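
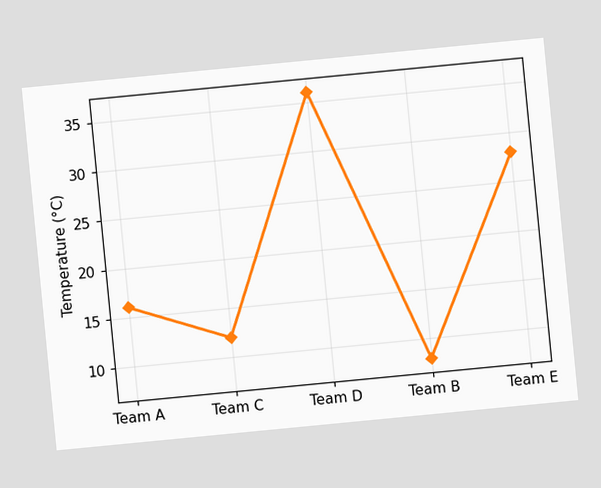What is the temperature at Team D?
36°C

The chart is tilted about 6° counter-clockwise. At Team D, the line is at 36°C.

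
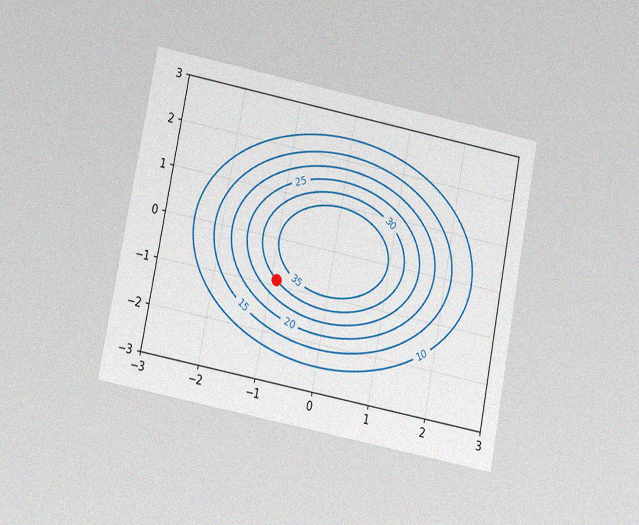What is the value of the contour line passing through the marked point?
30

The chart is tilted about 11° clockwise and viewed at a slight angle, with some photo noise. The marked point sits on the contour labelled 30.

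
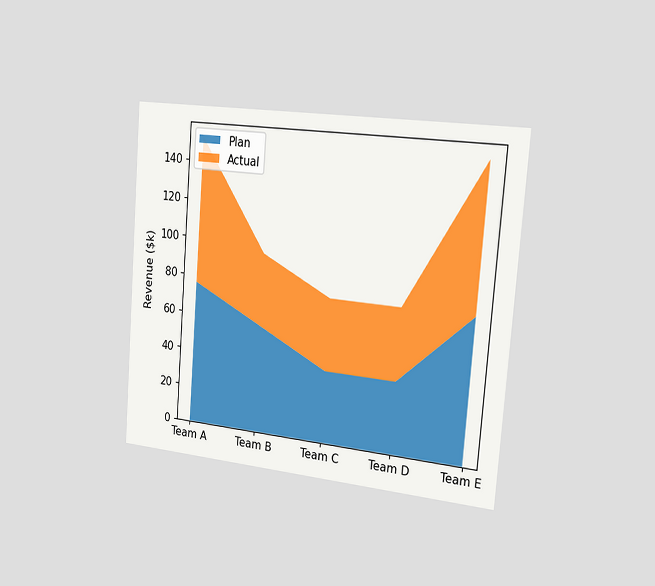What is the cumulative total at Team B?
$95k

The chart is tilted about 4° clockwise and viewed slightly from the right. The stacked total at Team B reaches $95k.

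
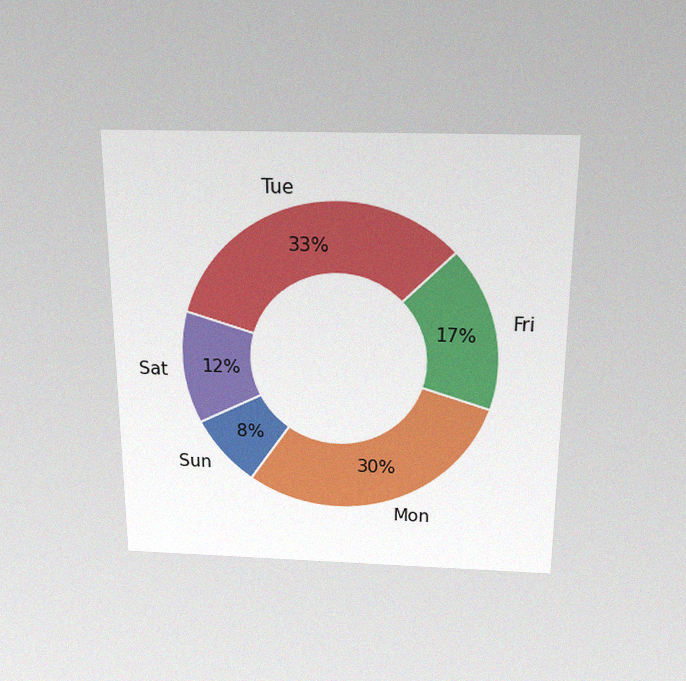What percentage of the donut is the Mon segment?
The chart is viewed slightly from above, with some photo noise. The Mon segment takes up 30% of the ring.

30%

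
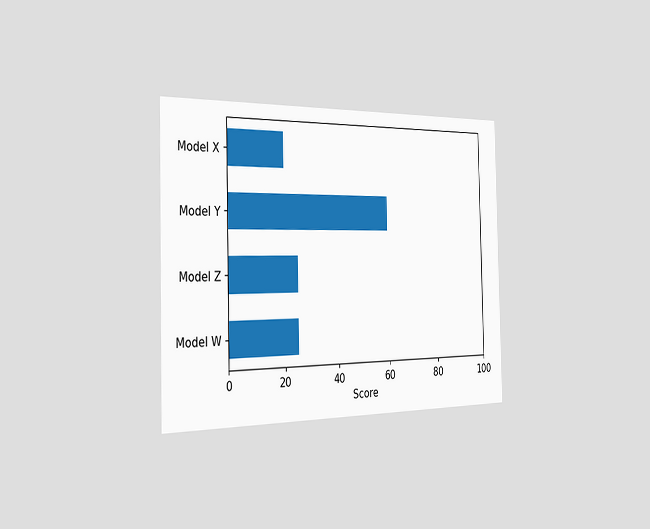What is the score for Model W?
25

The chart is viewed slightly from the left. Reading along the chart's x-axis, the Model W bar reaches 25.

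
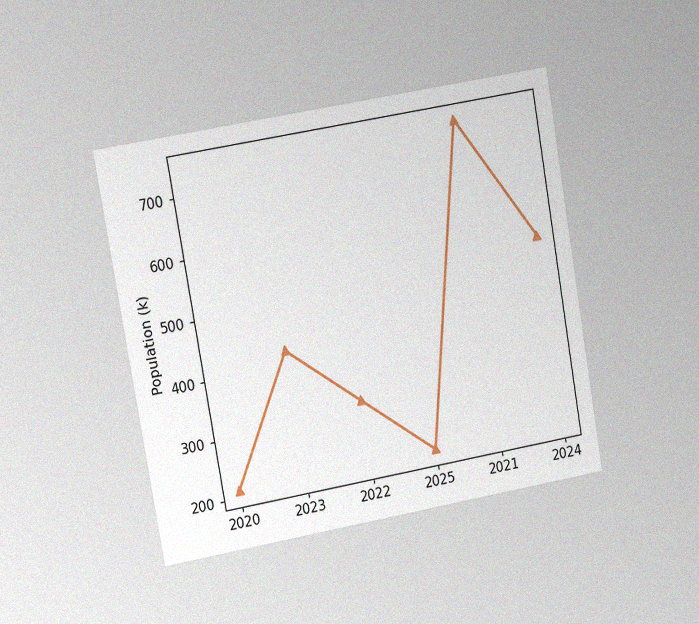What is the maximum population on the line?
The chart is tilted about 10° counter-clockwise and viewed at a slight angle, with some photo noise. The highest point is at 2021, and reading across to the y-axis gives 742k.

742k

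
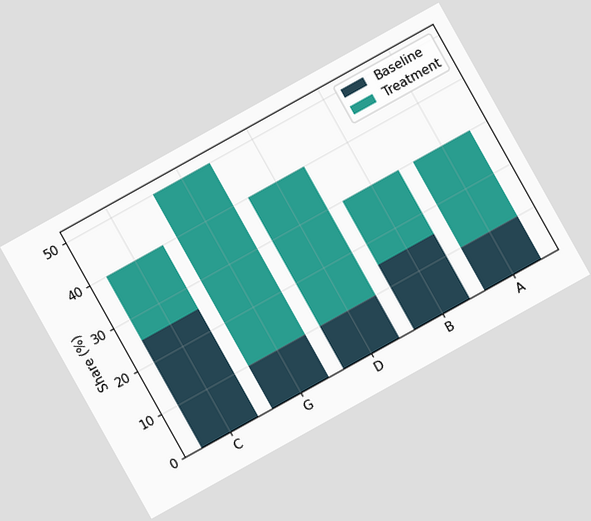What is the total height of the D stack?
The chart is tilted about 29° counter-clockwise. The D stack's top reaches 40% on the y-axis.

40%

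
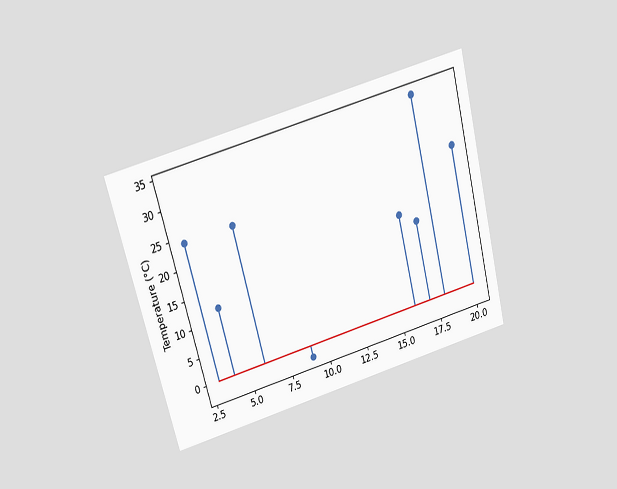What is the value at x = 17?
The chart is tilted about 15° counter-clockwise and viewed slightly from above. The stem at x=17 reaches 14°C.

14°C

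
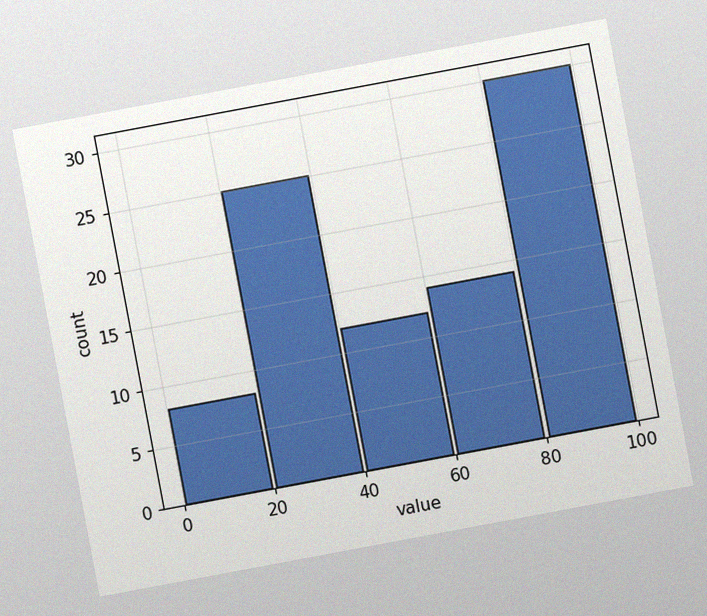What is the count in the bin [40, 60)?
The chart is tilted about 11° counter-clockwise, with some photo noise. The [40, 60) bin has height 12.

12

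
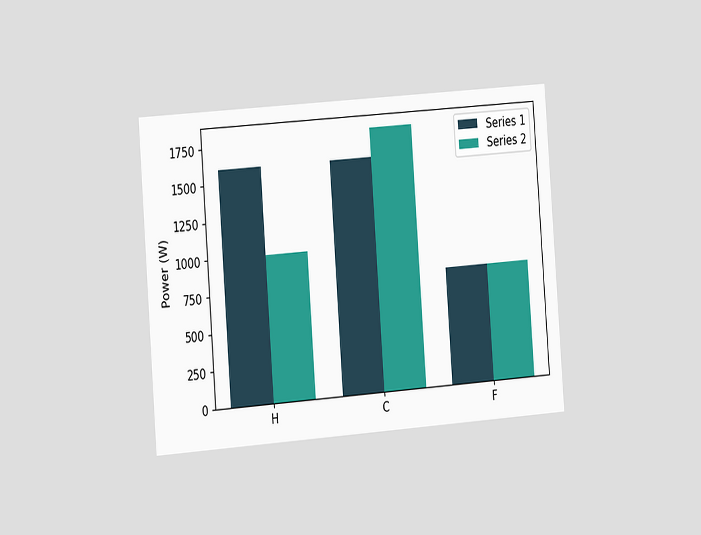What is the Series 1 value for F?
800W

The chart is tilted about 4° counter-clockwise and viewed slightly from the left. The Series 1 bar at F reaches 800W on the y-axis.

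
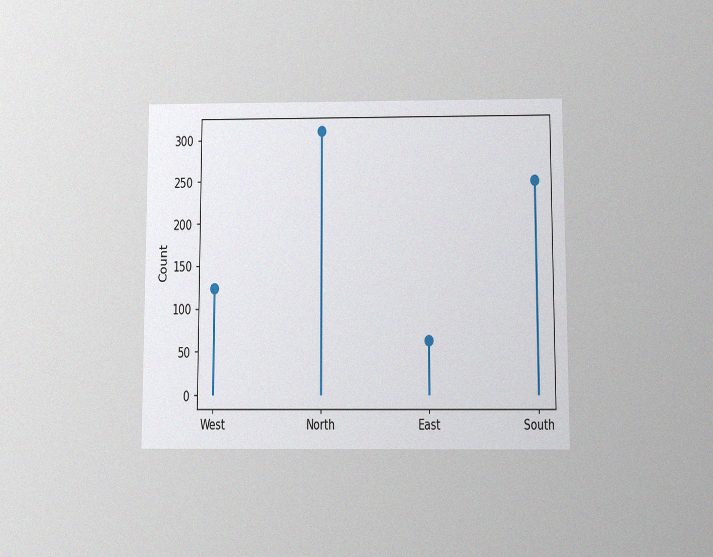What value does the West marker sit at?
124

The chart is viewed slightly from below, with some photo noise. The West marker sits at 124.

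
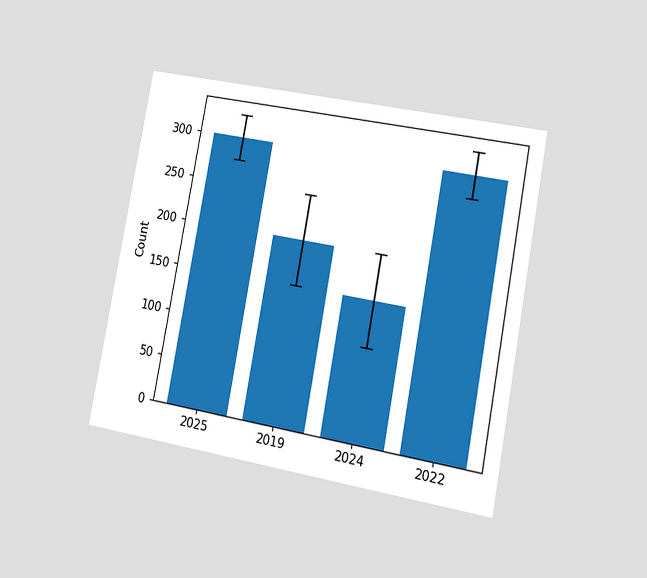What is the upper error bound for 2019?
250

The chart is tilted about 10° clockwise and viewed at a slight angle. The 2019 bar's upper whisker reaches 250.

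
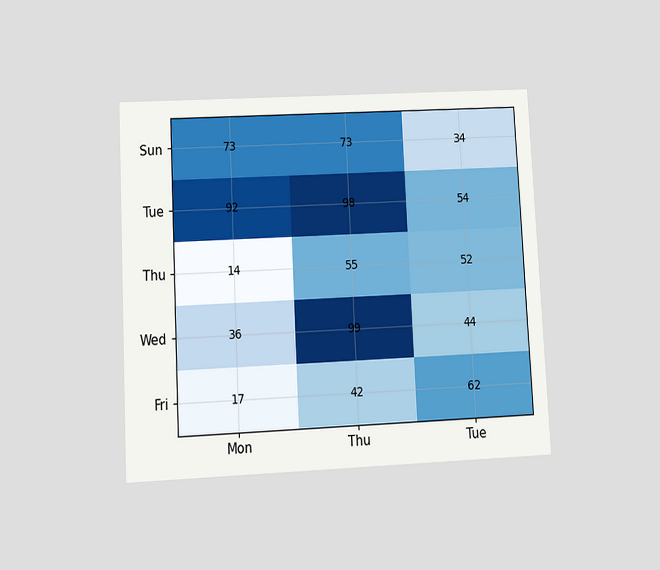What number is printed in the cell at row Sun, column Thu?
The chart is tilted about 3° counter-clockwise and viewed at a slight angle. The (Sun, Thu) cell reads 73.

73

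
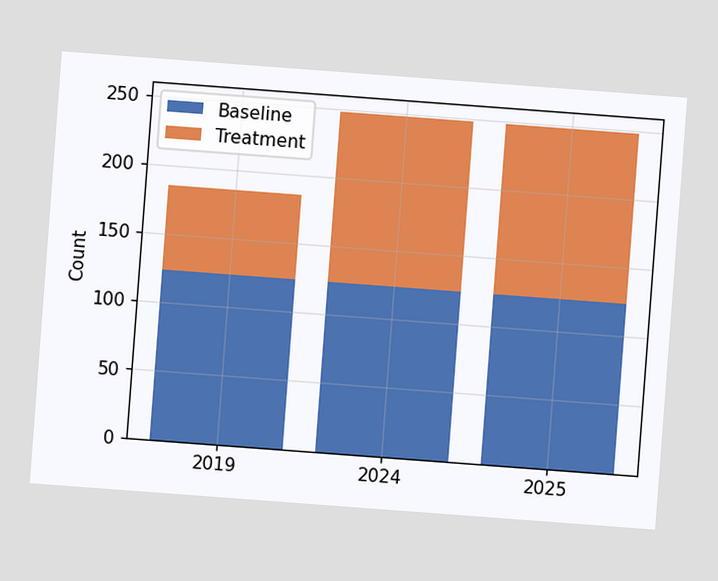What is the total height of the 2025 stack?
The chart is tilted about 4° clockwise. The 2025 stack's top reaches 248 on the y-axis.

248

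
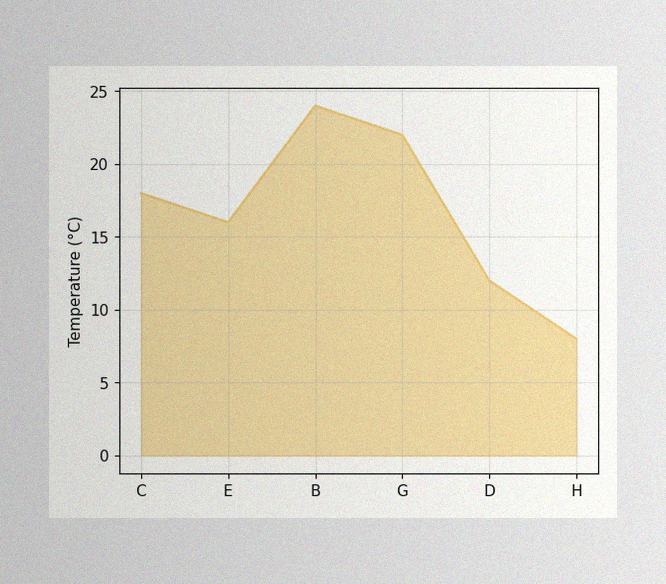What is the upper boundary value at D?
12°C

The image has some photo noise and uneven lighting. At D the upper boundary is at 12°C.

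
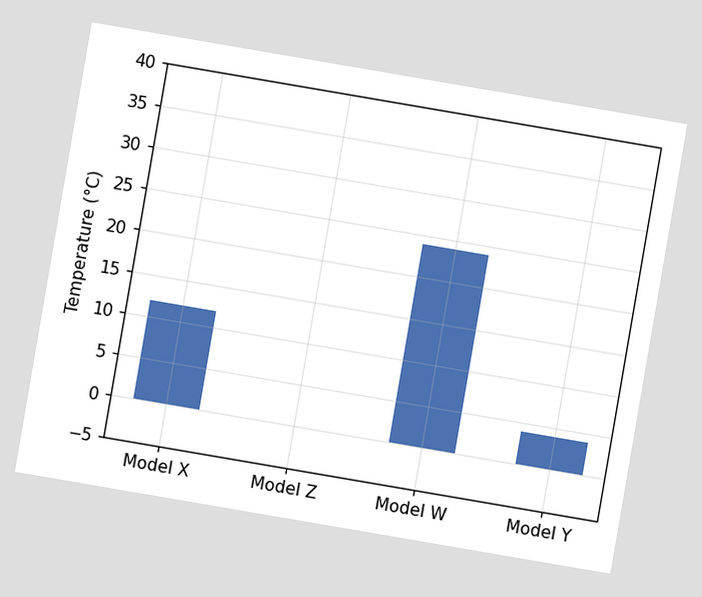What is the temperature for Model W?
24°C

The chart is tilted about 10° clockwise. Reading along the chart's y-axis, the Model W bar reaches 24°C.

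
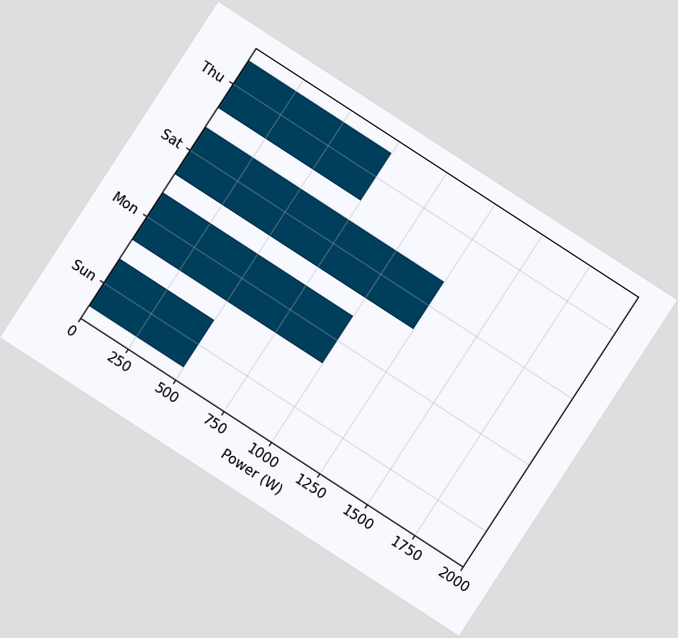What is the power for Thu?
750W

The chart is tilted about 33° clockwise. Reading along the chart's x-axis, the Thu bar reaches 750W.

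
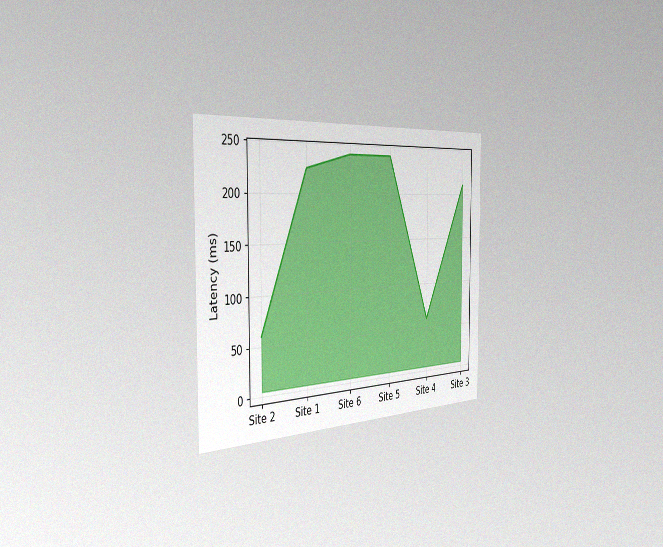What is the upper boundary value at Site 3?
210ms

The chart is viewed slightly from the left, with some photo noise. At Site 3 the upper boundary is at 210ms.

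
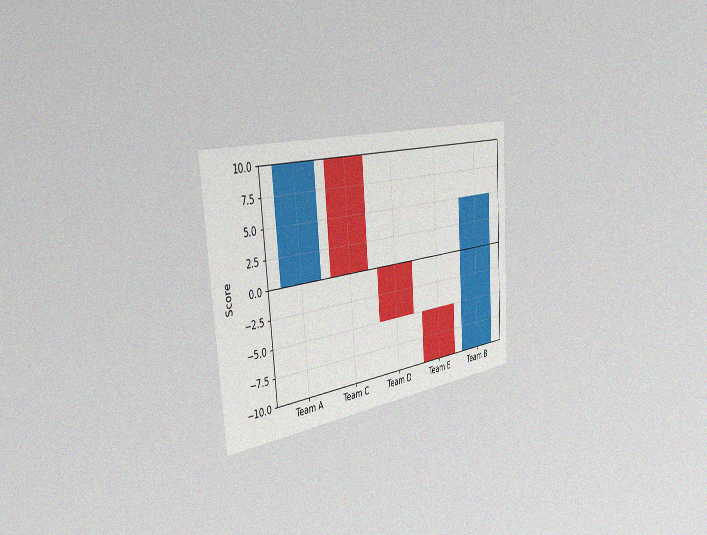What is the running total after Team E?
The chart is tilted about 4° counter-clockwise and viewed slightly from the left, with some photo noise. After Team E the running total reaches -10.

-10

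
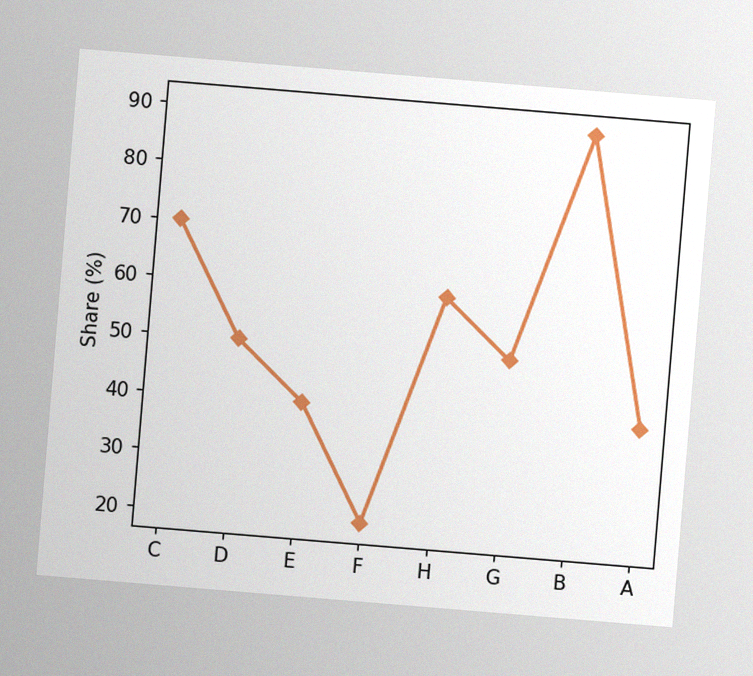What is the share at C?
70%

The chart is tilted about 5° clockwise, with some photo noise. At C, the line is at 70%.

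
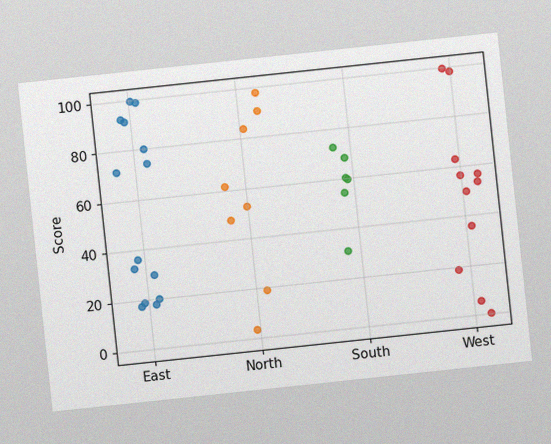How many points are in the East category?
The chart is tilted about 6° counter-clockwise, with some photo noise. Counting the markers in the East column gives 14.

14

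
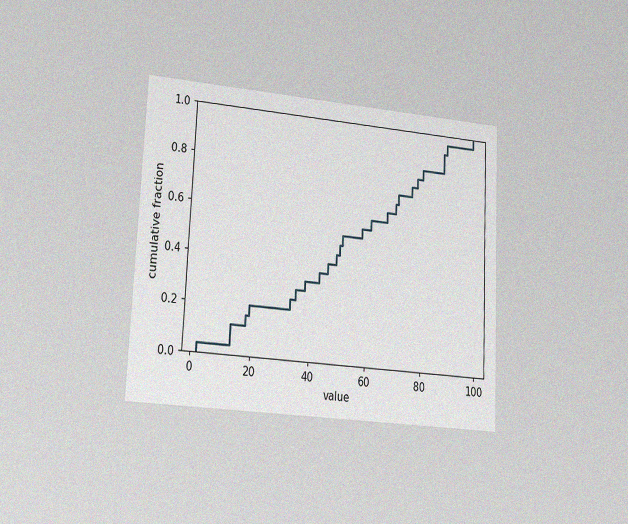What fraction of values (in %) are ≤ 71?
The chart is tilted about 3° clockwise and viewed slightly from the left, with some photo noise. At x=71 the ECDF step is at 72%.

72%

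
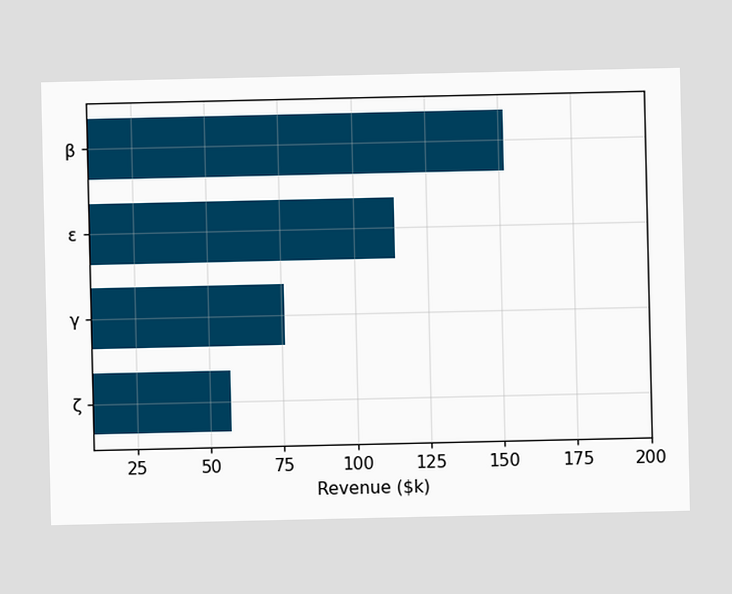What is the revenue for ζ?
$57k

Reading along the chart's x-axis, the ζ bar reaches $57k.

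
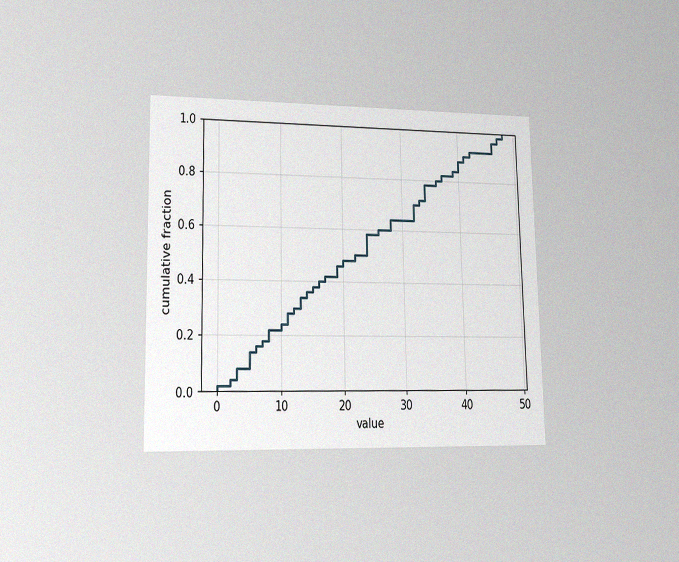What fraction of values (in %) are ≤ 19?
46%

The chart is viewed at a slight angle, with some photo noise. At x=19 the ECDF step is at 46%.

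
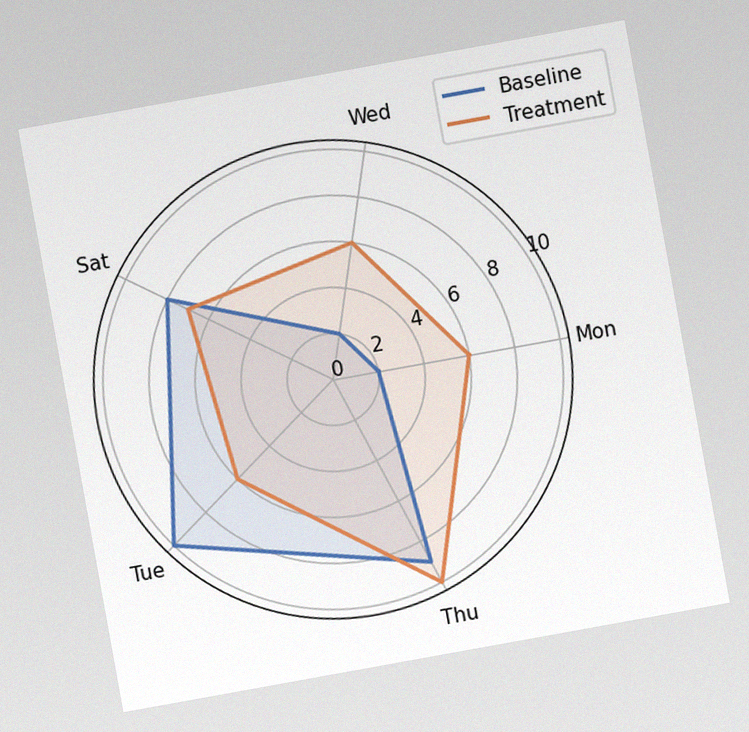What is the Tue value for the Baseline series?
The chart is tilted about 10° counter-clockwise, with some photo noise. On the Tue axis, Baseline reaches 10.

10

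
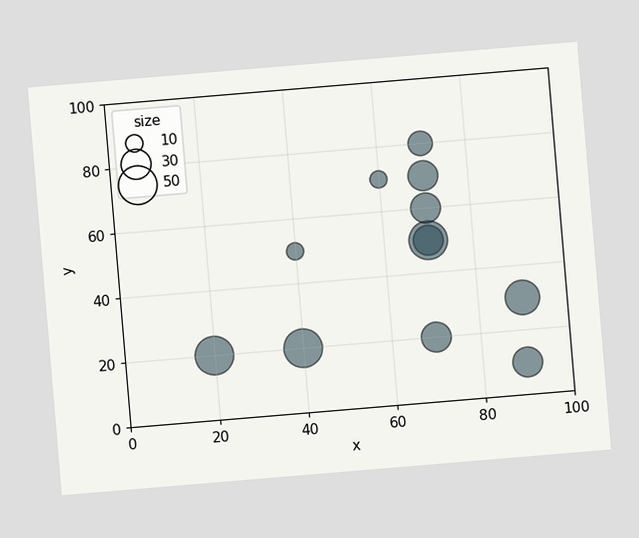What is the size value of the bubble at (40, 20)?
The chart is tilted about 5° counter-clockwise. Matching the bubble at (40, 20) against the size legend gives 50.

50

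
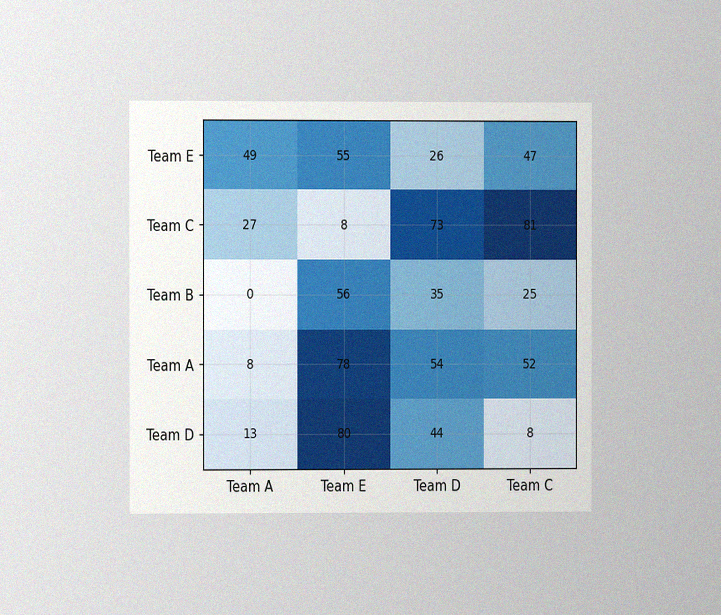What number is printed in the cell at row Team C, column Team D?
73

The chart is viewed at a slight angle, with some photo noise. The (Team C, Team D) cell reads 73.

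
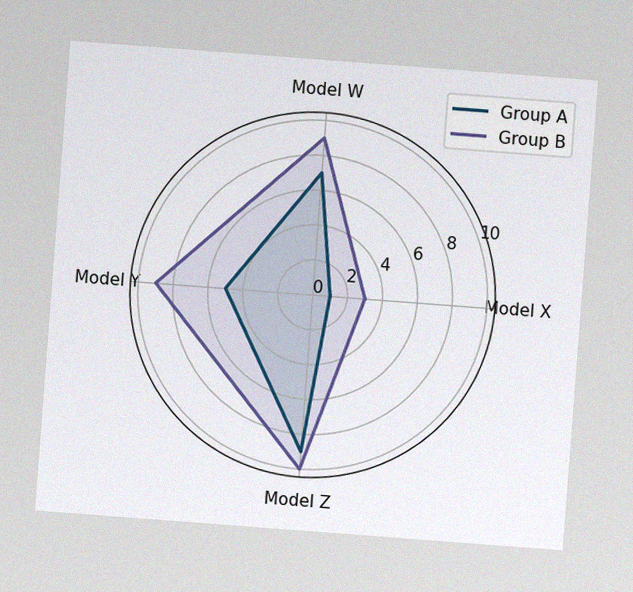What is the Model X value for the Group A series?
The chart is tilted about 4° clockwise, with some photo noise. On the Model X axis, Group A reaches 1.

1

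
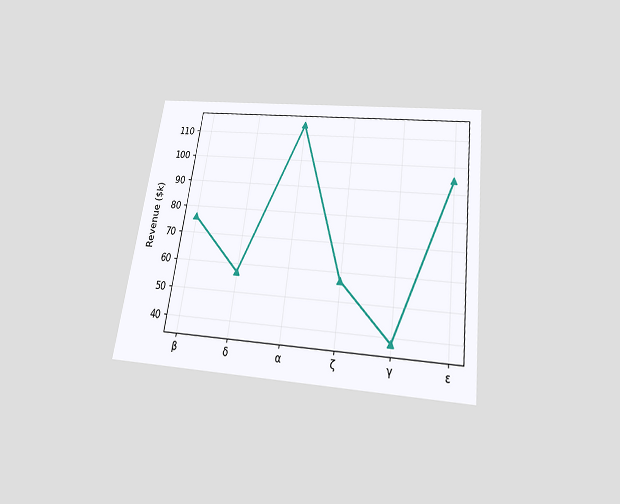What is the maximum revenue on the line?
The chart is tilted about 8° clockwise and viewed slightly from below. The highest point is at α, and reading across to the y-axis gives $114k.

$114k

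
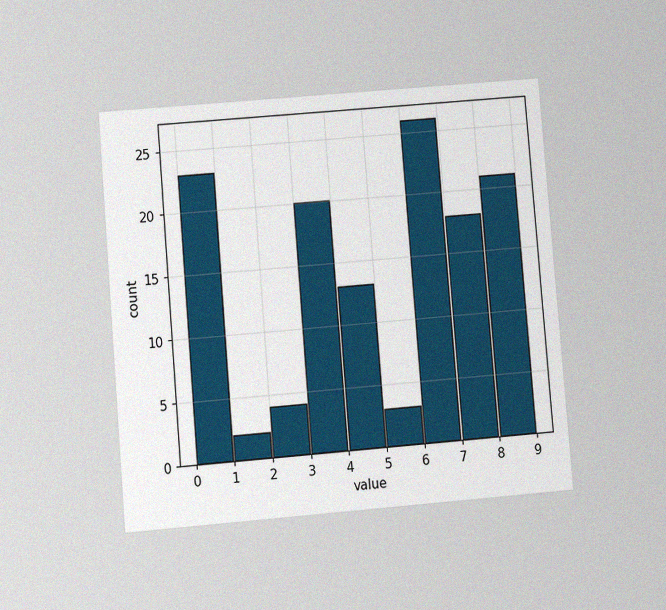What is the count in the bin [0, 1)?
23

The chart is tilted about 5° counter-clockwise and viewed at a slight angle, with some photo noise. The [0, 1) bin has height 23.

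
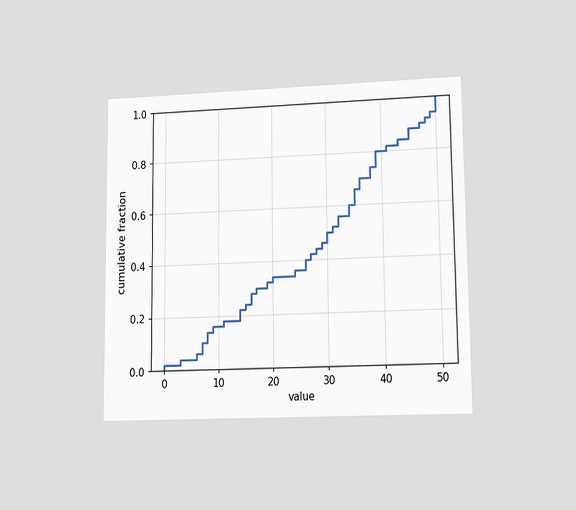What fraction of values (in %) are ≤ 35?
66%

The chart is viewed at a slight angle. At x=35 the ECDF step is at 66%.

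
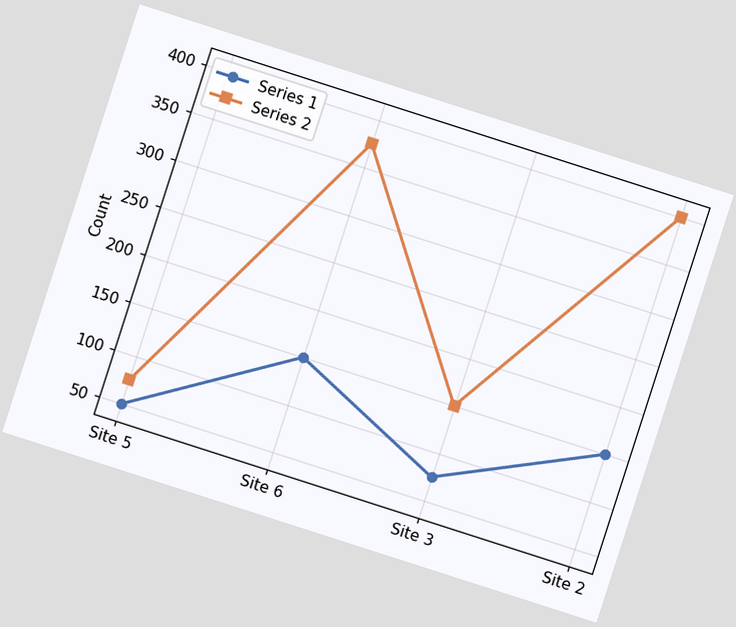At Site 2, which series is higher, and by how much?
The chart is tilted about 18° clockwise. At Site 2, Series 2 sits above the other line by 250.

Series 2, by 250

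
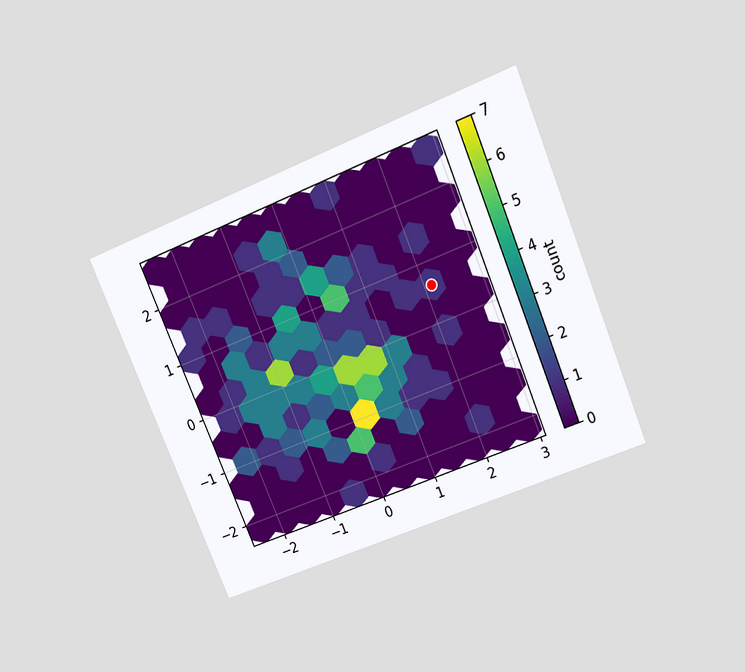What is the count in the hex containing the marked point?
The chart is tilted about 23° counter-clockwise and viewed slightly from above. The marked hex reads 1 on the colorbar.

1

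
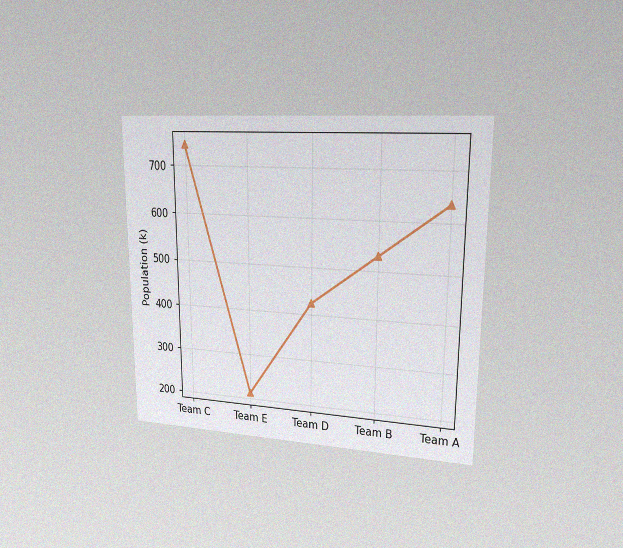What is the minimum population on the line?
The chart is viewed at a slight angle, with some photo noise. The lowest point is at Team E, and reading across to the y-axis gives 212k.

212k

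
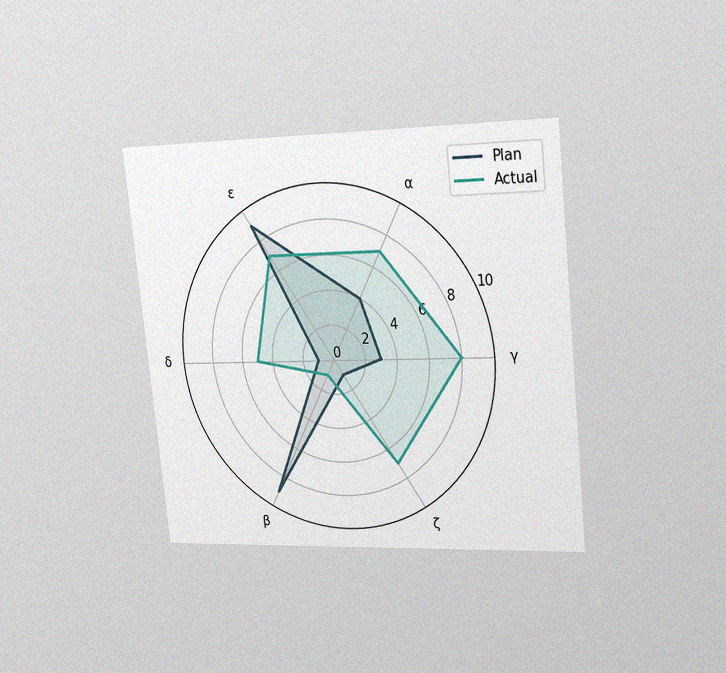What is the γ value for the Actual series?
8

The chart is tilted about 6° counter-clockwise and viewed slightly from the right, with some photo noise. On the γ axis, Actual reaches 8.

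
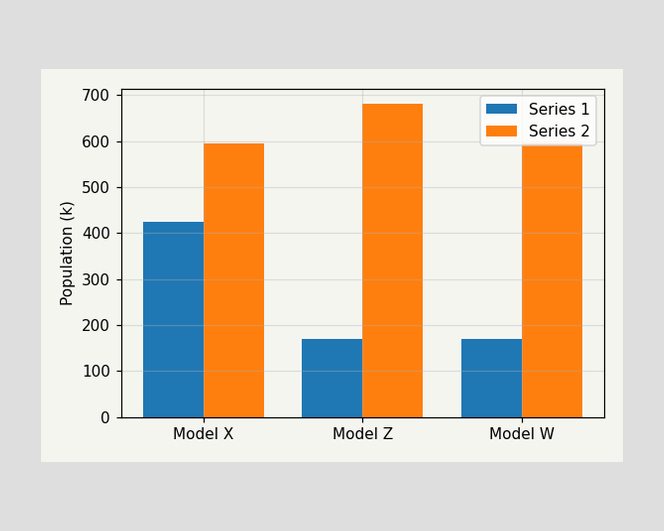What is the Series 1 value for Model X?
The Series 1 bar at Model X reaches 425k on the y-axis.

425k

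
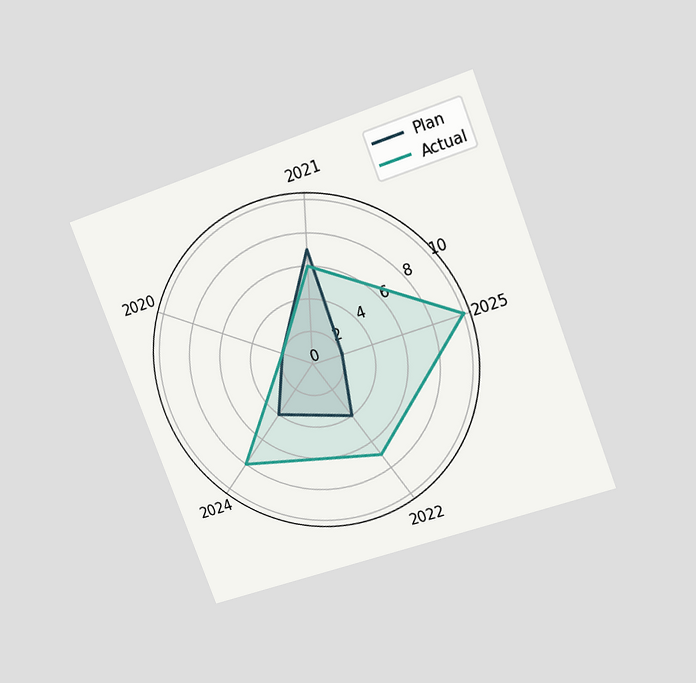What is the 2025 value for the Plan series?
The chart is tilted about 21° counter-clockwise and viewed at a slight angle. On the 2025 axis, Plan reaches 2.

2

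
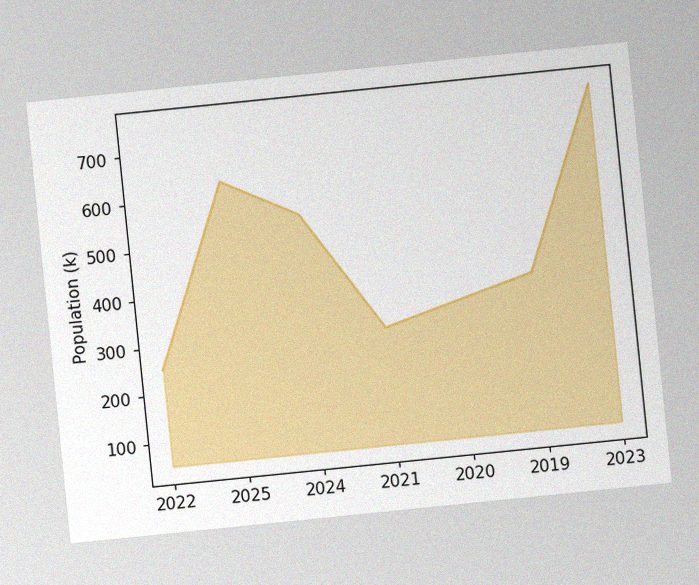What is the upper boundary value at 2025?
630k

The chart is tilted about 6° counter-clockwise, with some photo noise. At 2025 the upper boundary is at 630k.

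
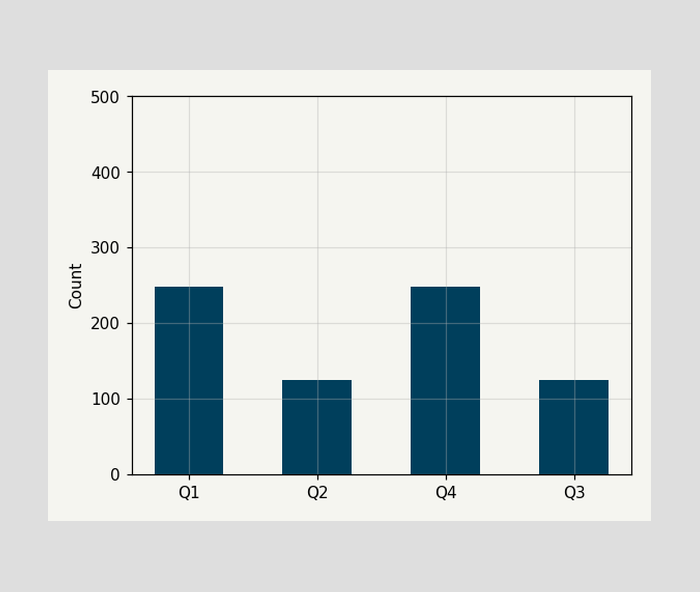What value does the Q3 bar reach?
124

Reading along the chart's y-axis, the Q3 bar reaches 124.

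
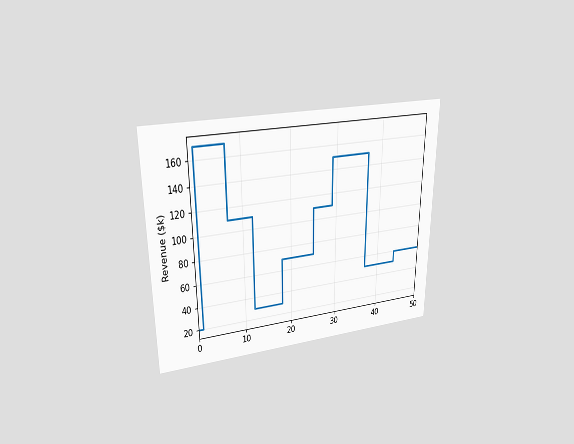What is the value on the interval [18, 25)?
The chart is viewed at a slight angle. On [18, 25) the step sits at $70k.

$70k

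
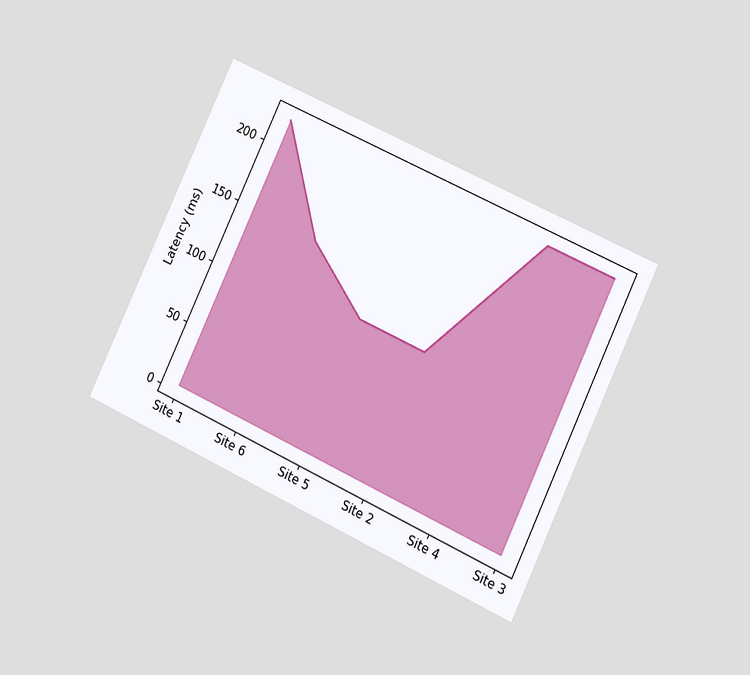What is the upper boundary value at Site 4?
The chart is tilted about 25° clockwise and viewed at a slight angle. At Site 4 the upper boundary is at 222ms.

222ms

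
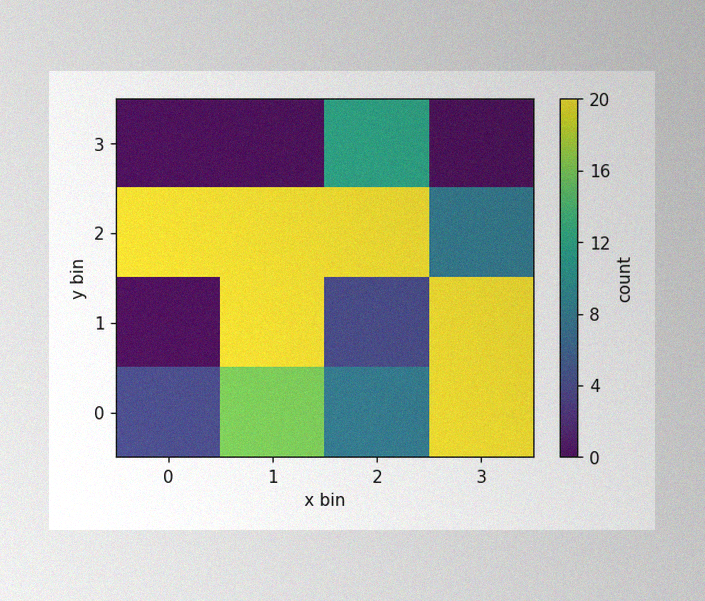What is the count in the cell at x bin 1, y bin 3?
The image has some photo noise and uneven lighting. Matching the cell (1, 3) against the colorbar gives 0.

0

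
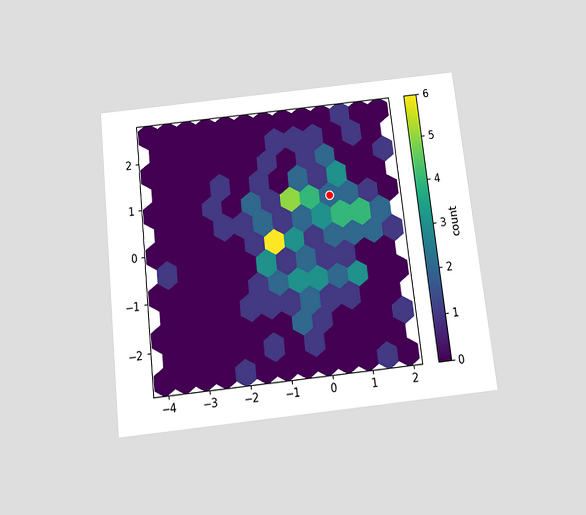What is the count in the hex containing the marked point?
2

The chart is tilted about 6° counter-clockwise and viewed slightly from below. The marked hex reads 2 on the colorbar.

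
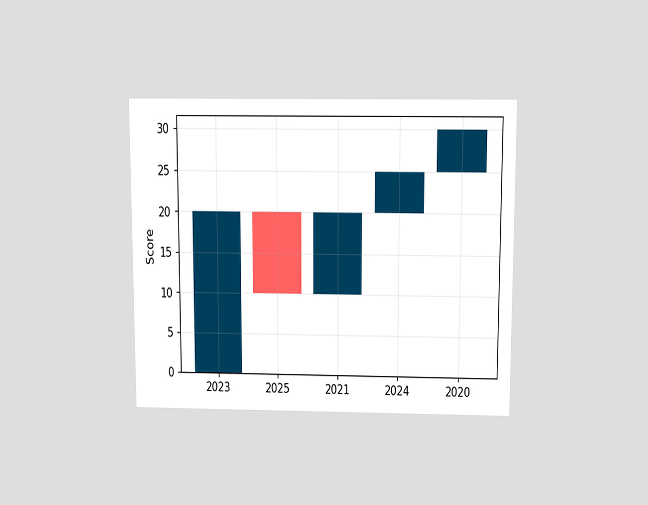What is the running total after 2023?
20

The chart is viewed slightly from above. After 2023 the running total reaches 20.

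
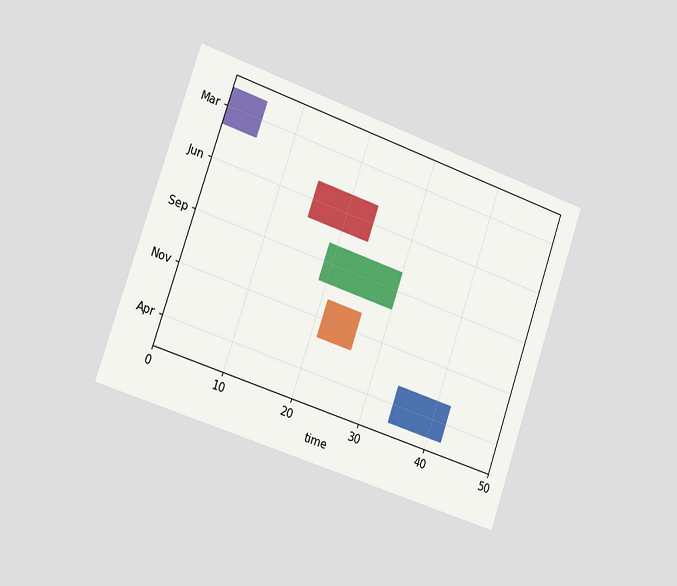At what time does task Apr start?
The chart is tilted about 19° clockwise and viewed slightly from the left. The Apr bar begins at t=34.

34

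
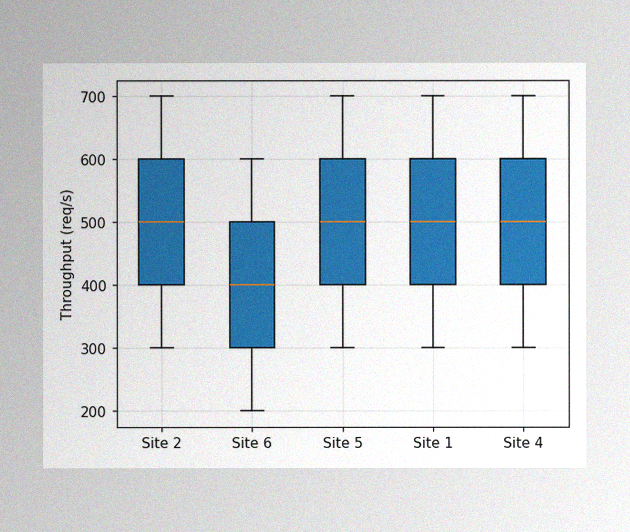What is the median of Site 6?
400req/s

The image has some photo noise and uneven lighting. The median line in the Site 6 box sits at 400req/s.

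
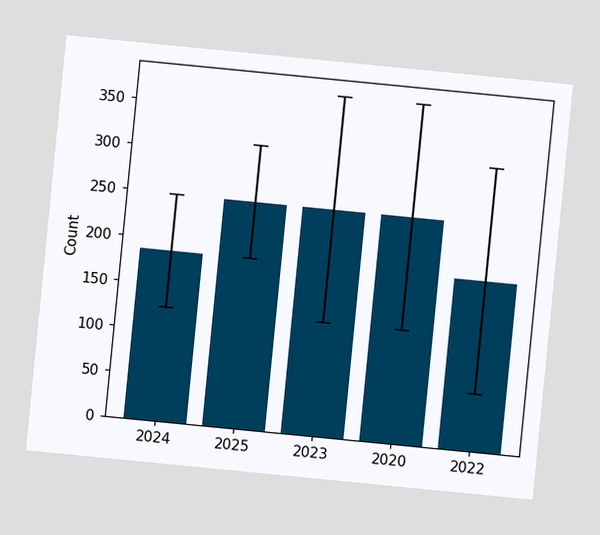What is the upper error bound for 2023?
372

The chart is tilted about 6° clockwise. The 2023 bar's upper whisker reaches 372.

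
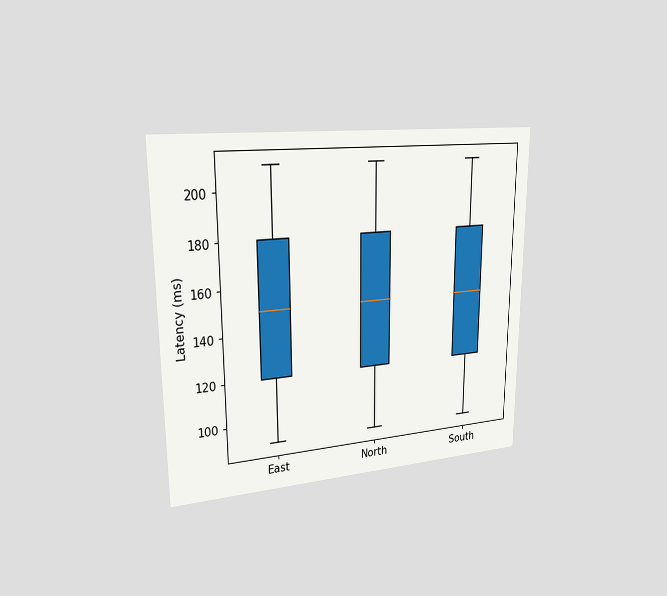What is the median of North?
150ms

The chart is viewed slightly from the left. The median line in the North box sits at 150ms.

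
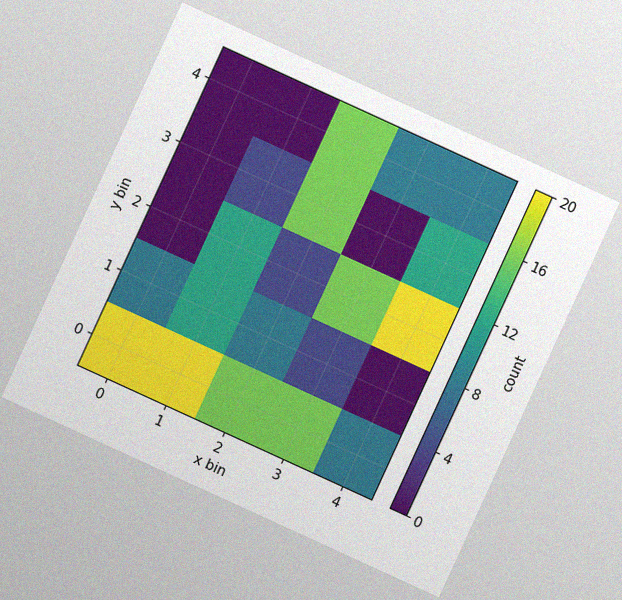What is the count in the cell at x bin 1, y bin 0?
The chart is tilted about 25° clockwise, with some photo noise. Matching the cell (1, 0) against the colorbar gives 20.

20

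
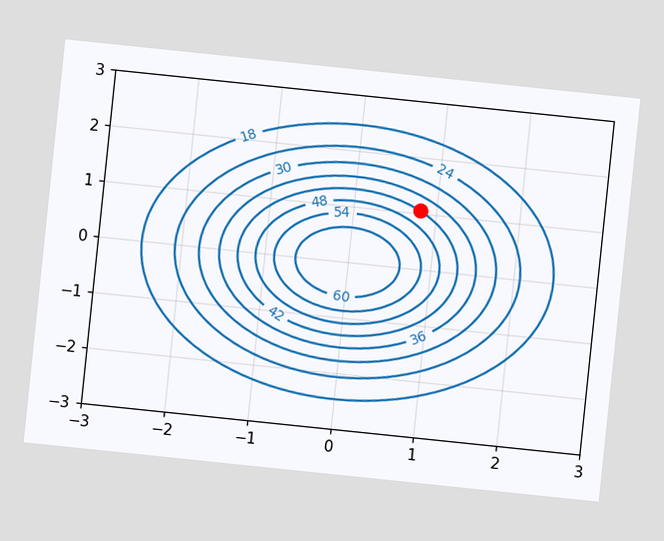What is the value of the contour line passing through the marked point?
42

The chart is tilted about 6° clockwise. The marked point sits on the contour labelled 42.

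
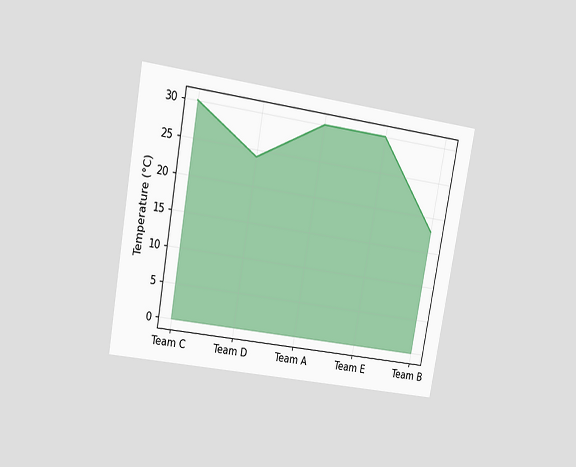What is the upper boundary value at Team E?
30°C

The chart is tilted about 10° clockwise and viewed at a slight angle. At Team E the upper boundary is at 30°C.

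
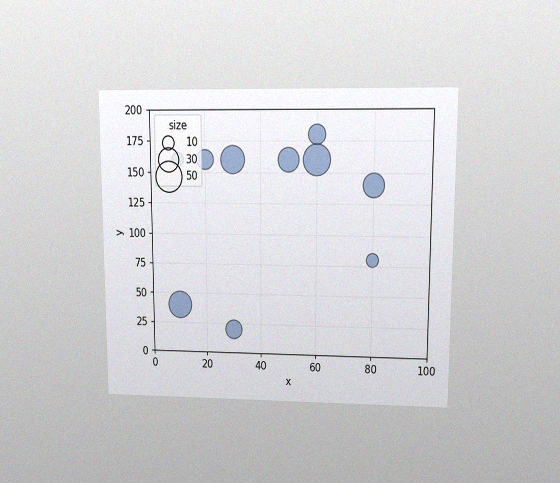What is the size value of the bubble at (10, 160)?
10

The chart is viewed at a slight angle, with some photo noise. Matching the bubble at (10, 160) against the size legend gives 10.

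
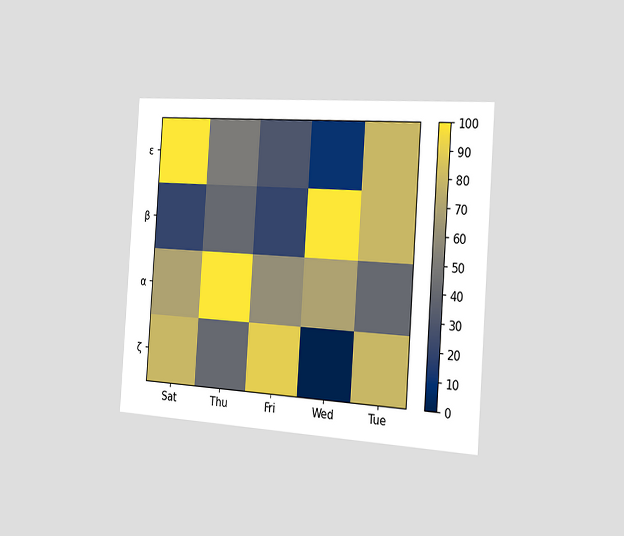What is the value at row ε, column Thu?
The chart is tilted about 4° clockwise and viewed slightly from the right. Matching cell (ε, Thu) against the colorbar gives 50.

50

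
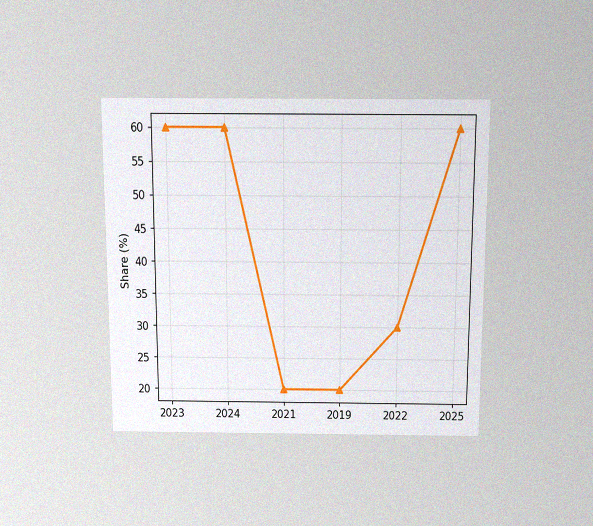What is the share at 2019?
The chart is viewed slightly from above, with some photo noise. At 2019, the line is at 20%.

20%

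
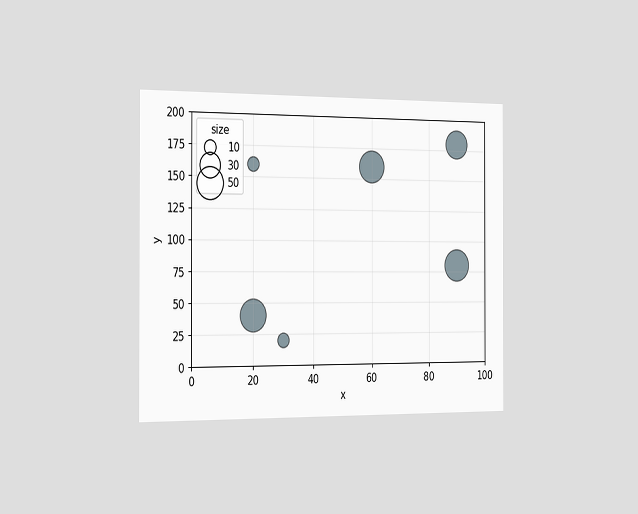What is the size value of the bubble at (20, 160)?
10

The chart is viewed slightly from the left. Matching the bubble at (20, 160) against the size legend gives 10.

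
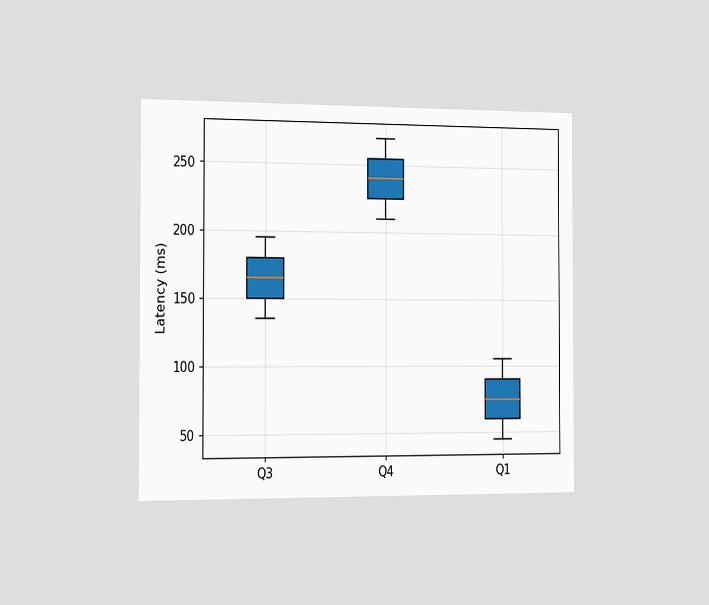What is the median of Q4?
The chart is viewed slightly from the left. The median line in the Q4 box sits at 240ms.

240ms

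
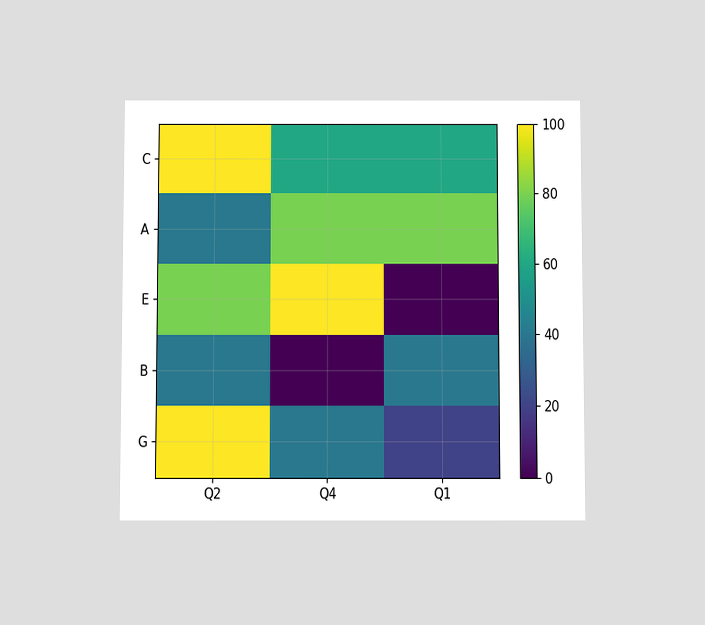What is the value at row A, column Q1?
80

The chart is viewed slightly from below. Matching cell (A, Q1) against the colorbar gives 80.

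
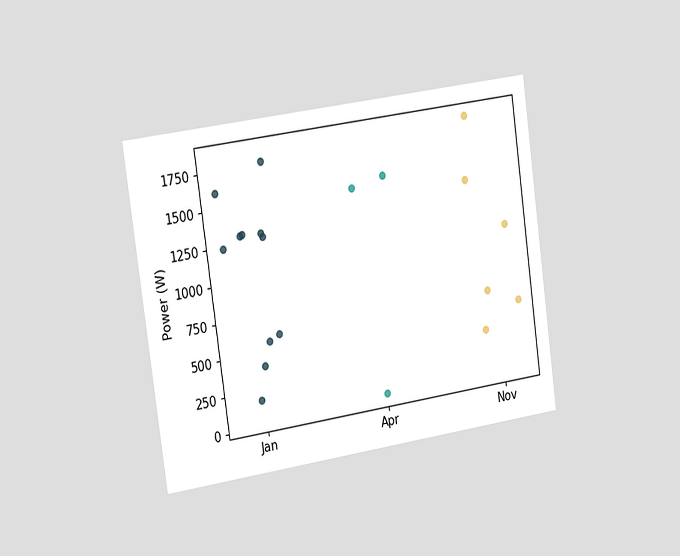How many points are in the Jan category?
11

The chart is tilted about 8° counter-clockwise and viewed slightly from the left. Counting the markers in the Jan column gives 11.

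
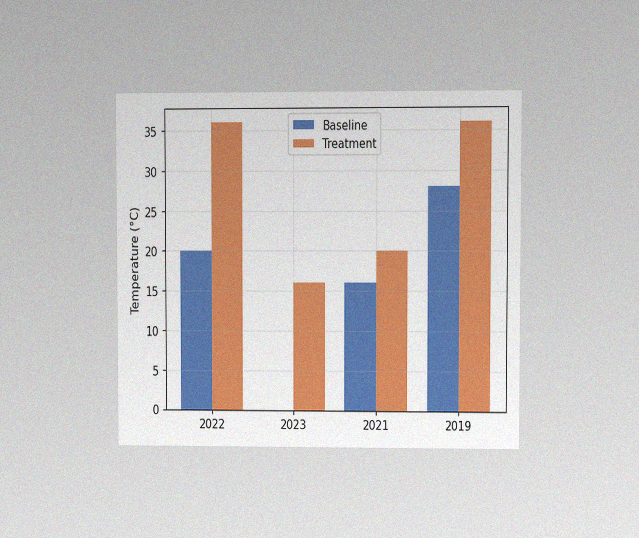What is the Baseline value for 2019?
The chart is viewed at a slight angle, with some photo noise. The Baseline bar at 2019 reaches 28°C on the y-axis.

28°C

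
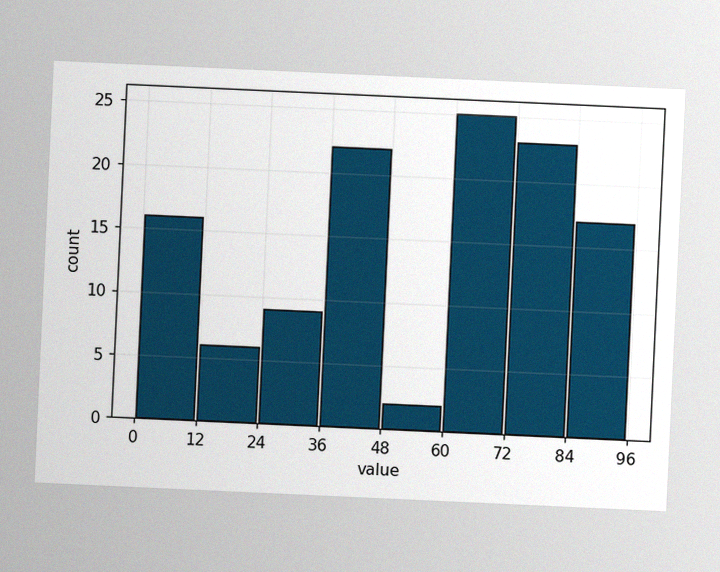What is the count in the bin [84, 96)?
17

The chart is tilted about 3° clockwise, with some photo noise. The [84, 96) bin has height 17.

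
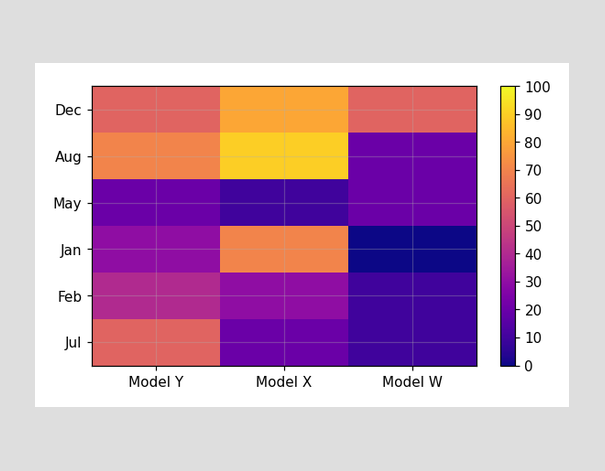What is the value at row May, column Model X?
Matching cell (May, Model X) against the colorbar gives 10.

10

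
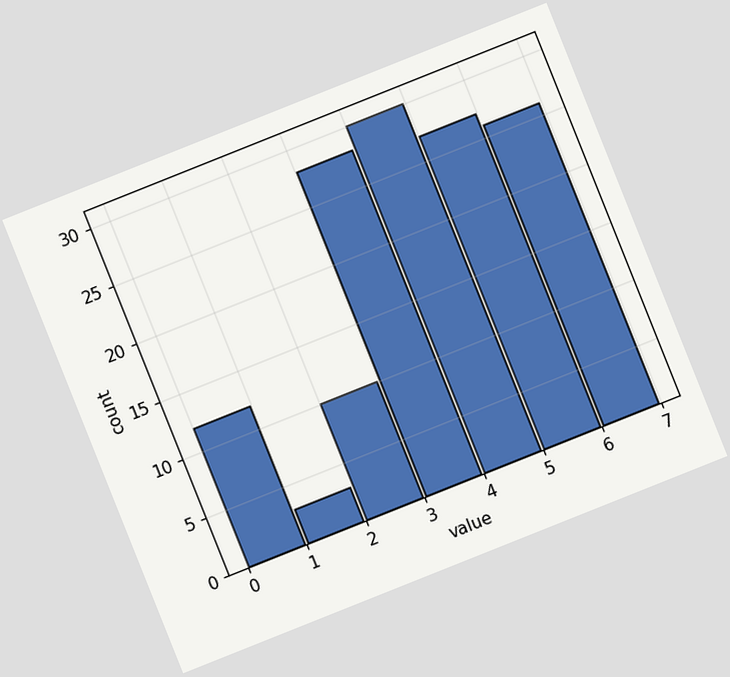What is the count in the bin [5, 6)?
The chart is tilted about 22° counter-clockwise. The [5, 6) bin has height 27.

27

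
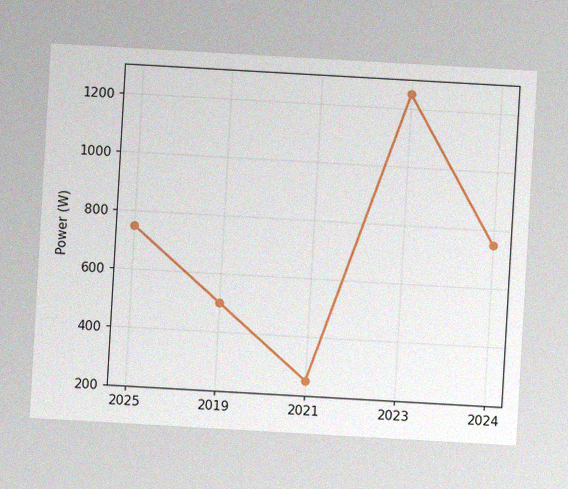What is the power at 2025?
The chart is tilted about 3° clockwise, with some photo noise. At 2025, the line is at 750W.

750W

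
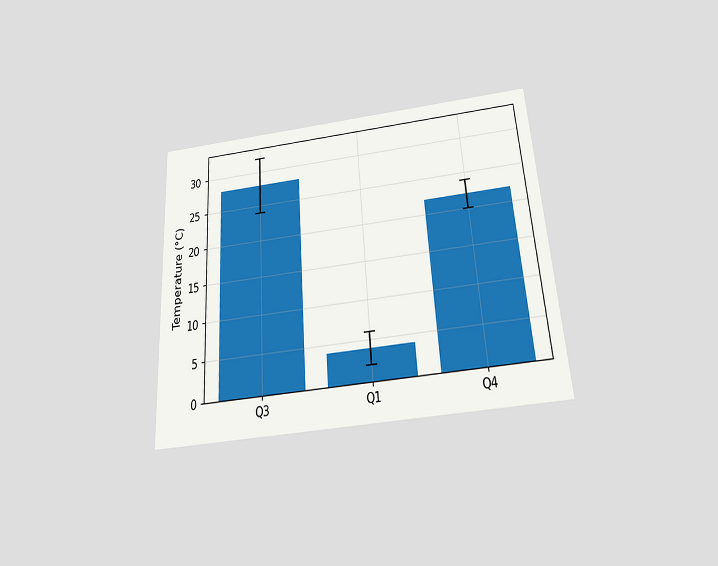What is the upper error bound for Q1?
6°C

The chart is tilted about 4° counter-clockwise and viewed slightly from below. The Q1 bar's upper whisker reaches 6°C.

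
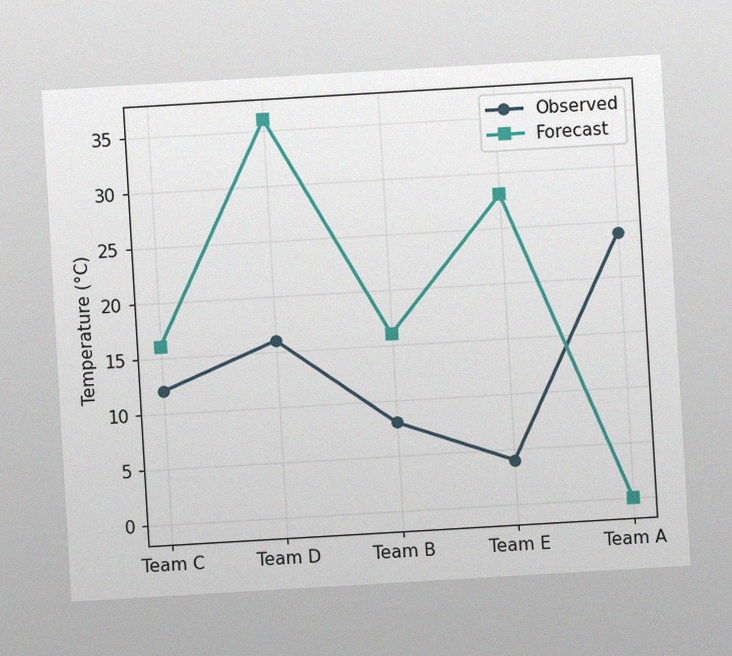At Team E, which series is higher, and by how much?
Forecast, by 24°C

The chart is tilted about 3° counter-clockwise, with some photo noise. At Team E, Forecast sits above the other line by 24°C.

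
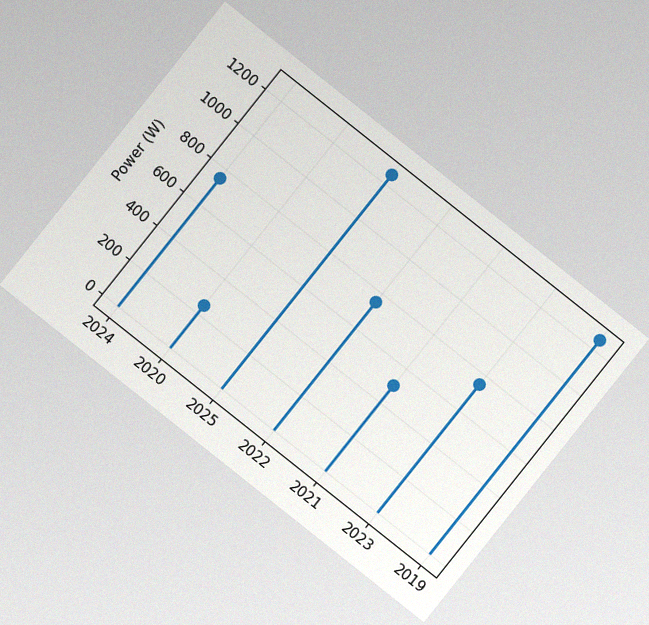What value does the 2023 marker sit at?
The chart is tilted about 38° clockwise, with some photo noise. The 2023 marker sits at 750W.

750W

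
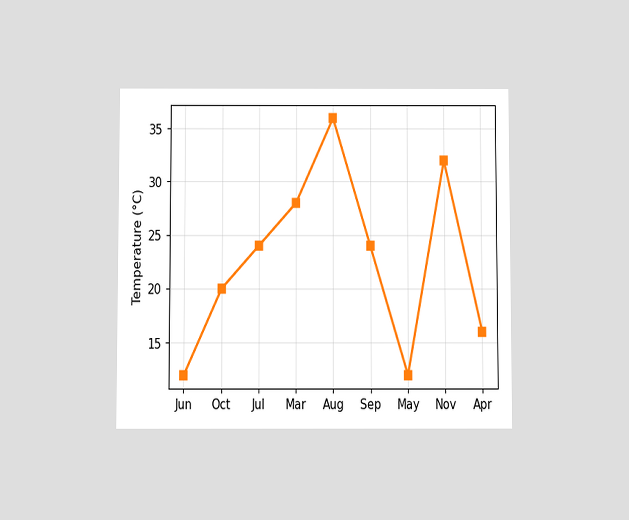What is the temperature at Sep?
The chart is viewed slightly from below. At Sep, the line is at 24°C.

24°C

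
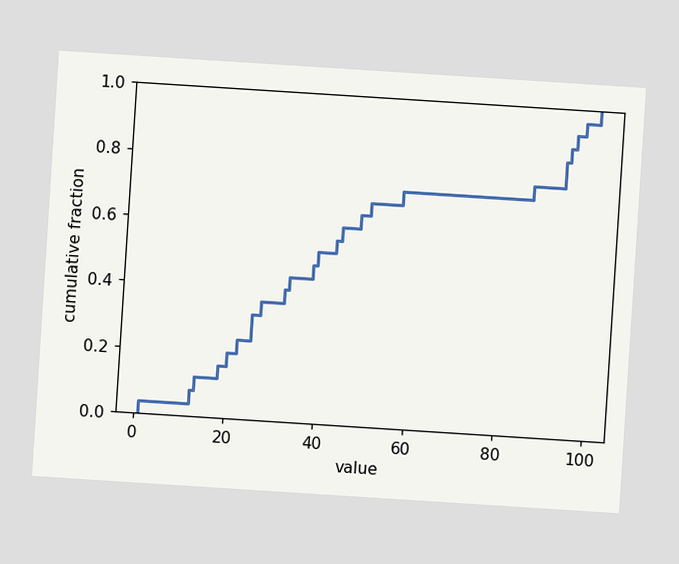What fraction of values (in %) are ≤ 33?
The chart is tilted about 4° clockwise. At x=33 the ECDF step is at 44%.

44%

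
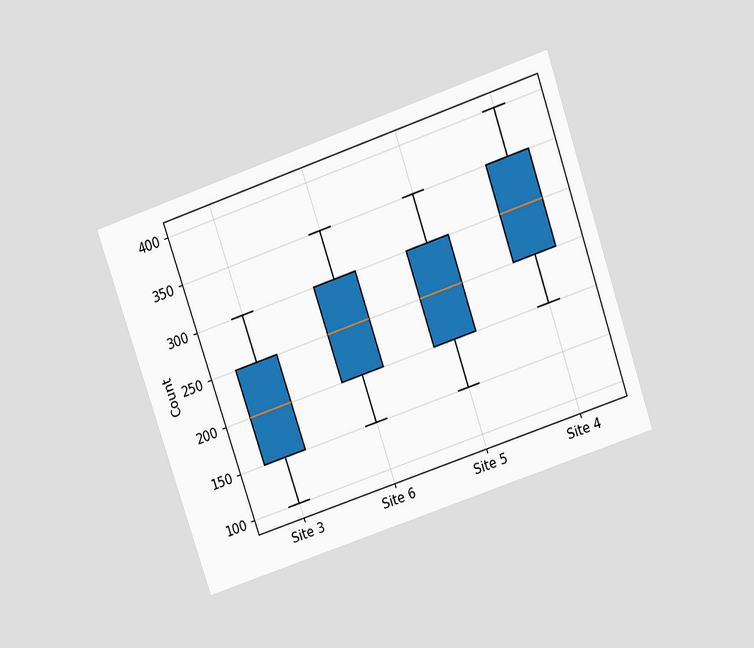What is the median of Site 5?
The chart is tilted about 19° counter-clockwise and viewed slightly from above. The median line in the Site 5 box sits at 250.

250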